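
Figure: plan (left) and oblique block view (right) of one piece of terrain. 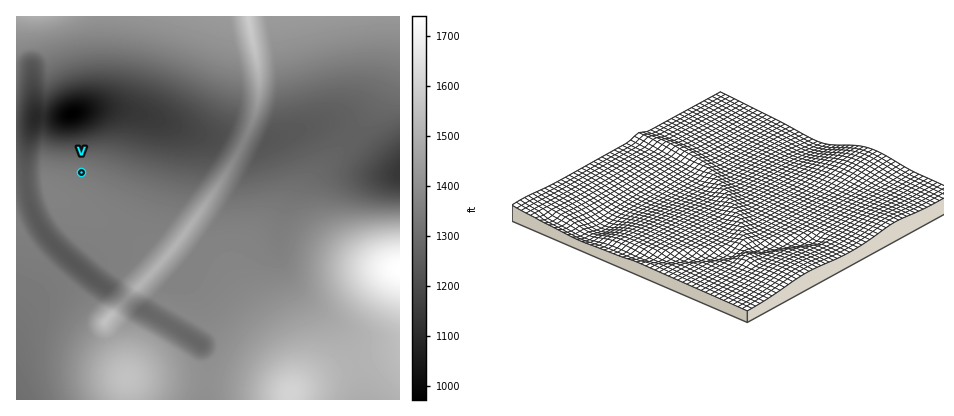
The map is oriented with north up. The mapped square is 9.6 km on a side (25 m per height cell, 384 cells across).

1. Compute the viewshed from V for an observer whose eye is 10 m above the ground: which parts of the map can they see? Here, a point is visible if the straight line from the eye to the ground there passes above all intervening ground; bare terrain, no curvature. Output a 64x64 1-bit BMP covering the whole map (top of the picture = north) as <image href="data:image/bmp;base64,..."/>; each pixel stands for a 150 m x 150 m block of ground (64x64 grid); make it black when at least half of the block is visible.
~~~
<image width="64" height="64" href="data:image/bmp;base64,Qk0+AgAAAAAAAD4AAAAoAAAAQAAAAEAAAAABAAEAAAAAAAACAAATCwAAEwsAAAIAAAAAAAAA////AAAAAAAAAAAAAAAAAAAAAAAAAAAAAAAAAAAAAAAAAAAAAAAAAAAIAAAAAAAAAHwYAAAAAAAB+B4AAAAAAAP4HgAAAAAAB/geAAAAAAAP+BwAAAAAAB/wHAAAAAAAH/AYAAAAAAAf+BAAAAAAAB/+AAAAAAAAD//AAAAAAAAP/8AAAAAAAAf/wAAAAAAAB/BgAAAAAAAD4DAAAAAAAAOAOAAAAAAIAQB8AAAAABwAAP4AAAAAPgAB/wAAAAA+AAP/gAAAAH8AB//AAAAAPwAP/8AAAAAfAB//4AAAAA8AP//wAAAAAIB///gAAAAAAP//+AAAAAAB///8AAAAAAP///4AAAAAA////wAAAAAH////AAAAAAf///+AAAAAB////8AAAAAH////wAAAAAf////gAAAAD////+AAAAAP////8AAAAA/////4AAAADAf///gAAAAAA////AAAAAAB///8AAAAgAH///4AAACAAf///gAAAMAB////AAAA+AH///8AAAD8A////wAAAP+P////AAAA//////+AAAD//////4AAAP//////gAAA//////+AAAD//////4AAAPf/////AAAA//////8AAAD//////wAAAP//////AAAA//////8AAAD//////gAAAP/////+AAAA//////4AAAD//////gAAAA=="/>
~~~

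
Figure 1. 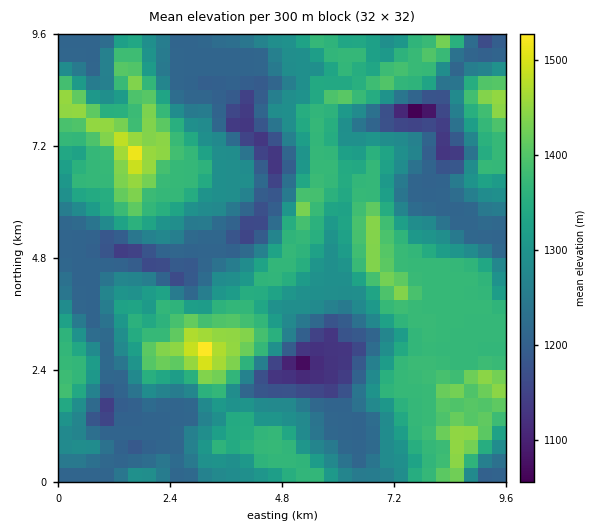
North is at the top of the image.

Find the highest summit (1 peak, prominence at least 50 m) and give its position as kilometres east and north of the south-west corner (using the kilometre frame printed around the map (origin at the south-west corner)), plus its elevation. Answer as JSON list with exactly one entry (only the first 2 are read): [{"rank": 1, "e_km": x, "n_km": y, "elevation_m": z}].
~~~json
[{"rank": 1, "e_km": 3.09, "n_km": 2.74, "elevation_m": 1532}]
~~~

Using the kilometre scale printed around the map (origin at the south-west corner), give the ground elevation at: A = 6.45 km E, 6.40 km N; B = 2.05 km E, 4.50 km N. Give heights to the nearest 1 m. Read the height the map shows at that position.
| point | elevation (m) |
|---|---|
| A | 1370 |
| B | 1202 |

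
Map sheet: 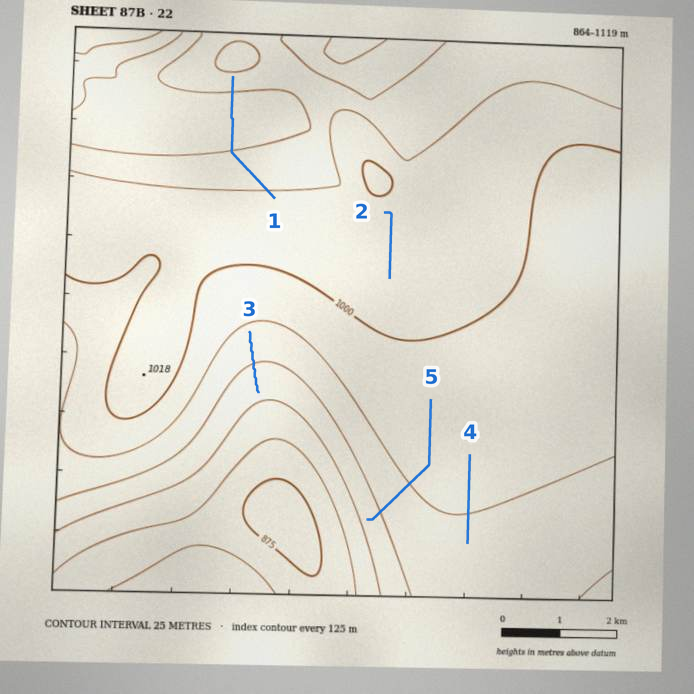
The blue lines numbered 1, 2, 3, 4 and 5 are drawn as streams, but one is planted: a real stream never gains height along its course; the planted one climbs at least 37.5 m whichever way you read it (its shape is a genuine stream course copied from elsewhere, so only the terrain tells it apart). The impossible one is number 1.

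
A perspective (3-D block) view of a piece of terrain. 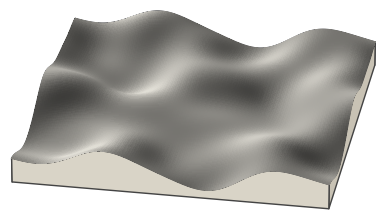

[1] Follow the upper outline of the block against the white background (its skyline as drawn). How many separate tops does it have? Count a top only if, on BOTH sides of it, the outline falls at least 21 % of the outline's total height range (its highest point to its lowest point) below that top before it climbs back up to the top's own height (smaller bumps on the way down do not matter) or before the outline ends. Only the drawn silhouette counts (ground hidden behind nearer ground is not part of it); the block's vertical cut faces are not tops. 1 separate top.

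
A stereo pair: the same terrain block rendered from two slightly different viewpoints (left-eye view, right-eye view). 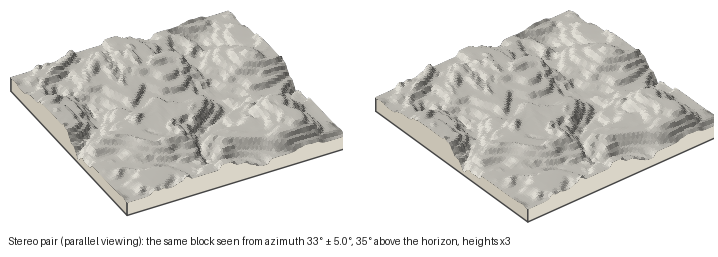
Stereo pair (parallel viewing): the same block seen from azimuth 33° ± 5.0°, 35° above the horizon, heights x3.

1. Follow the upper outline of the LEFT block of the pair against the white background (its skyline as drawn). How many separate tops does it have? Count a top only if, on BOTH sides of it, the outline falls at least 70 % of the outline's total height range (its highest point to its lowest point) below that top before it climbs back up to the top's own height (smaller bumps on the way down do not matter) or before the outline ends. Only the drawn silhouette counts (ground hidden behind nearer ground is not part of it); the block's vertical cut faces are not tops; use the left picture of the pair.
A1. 0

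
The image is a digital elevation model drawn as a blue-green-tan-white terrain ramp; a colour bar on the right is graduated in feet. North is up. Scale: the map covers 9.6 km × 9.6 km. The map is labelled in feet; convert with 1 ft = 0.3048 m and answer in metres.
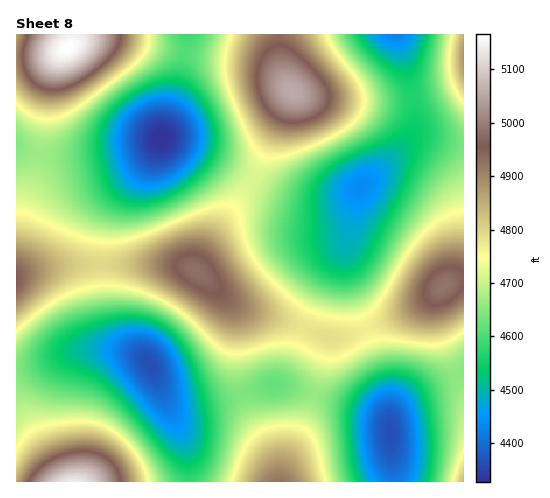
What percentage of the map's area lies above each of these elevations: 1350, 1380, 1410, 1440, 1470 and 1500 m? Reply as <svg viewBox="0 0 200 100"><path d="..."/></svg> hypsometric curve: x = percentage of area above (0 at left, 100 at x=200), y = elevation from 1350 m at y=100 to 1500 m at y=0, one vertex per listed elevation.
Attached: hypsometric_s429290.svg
<svg viewBox="0 0 200 100"><path d="M189 100l-27-20-38-20-48-20-36-20-21-20"/></svg>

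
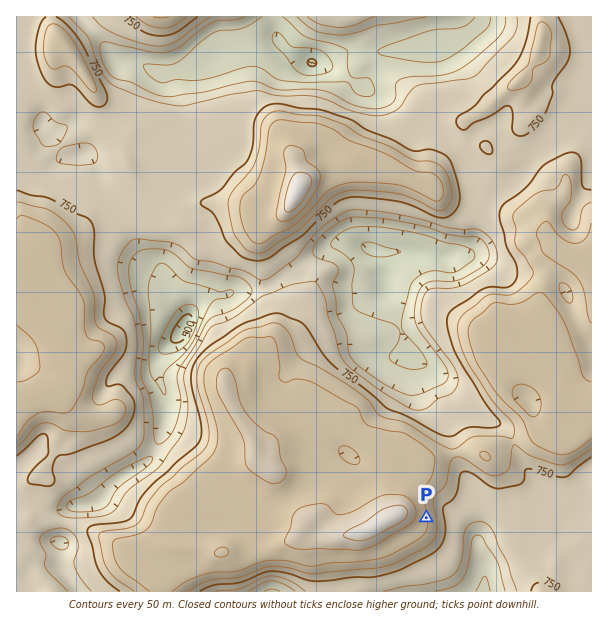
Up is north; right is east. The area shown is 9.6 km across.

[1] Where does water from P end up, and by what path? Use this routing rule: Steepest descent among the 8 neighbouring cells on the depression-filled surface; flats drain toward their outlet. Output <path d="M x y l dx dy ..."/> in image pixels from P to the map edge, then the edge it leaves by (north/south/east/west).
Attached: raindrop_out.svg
<path d="M426 518l30 0 20 19 0 5 1 1 0 9 2 2 1 7 3 5 0 7 2 2 0 16"/>
exit: south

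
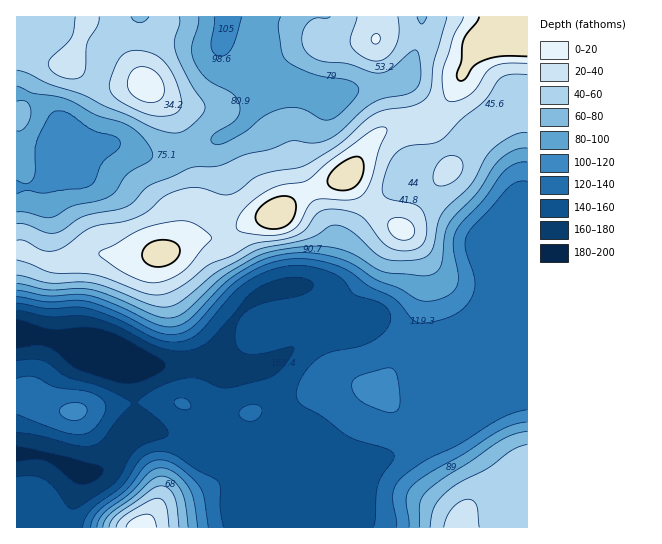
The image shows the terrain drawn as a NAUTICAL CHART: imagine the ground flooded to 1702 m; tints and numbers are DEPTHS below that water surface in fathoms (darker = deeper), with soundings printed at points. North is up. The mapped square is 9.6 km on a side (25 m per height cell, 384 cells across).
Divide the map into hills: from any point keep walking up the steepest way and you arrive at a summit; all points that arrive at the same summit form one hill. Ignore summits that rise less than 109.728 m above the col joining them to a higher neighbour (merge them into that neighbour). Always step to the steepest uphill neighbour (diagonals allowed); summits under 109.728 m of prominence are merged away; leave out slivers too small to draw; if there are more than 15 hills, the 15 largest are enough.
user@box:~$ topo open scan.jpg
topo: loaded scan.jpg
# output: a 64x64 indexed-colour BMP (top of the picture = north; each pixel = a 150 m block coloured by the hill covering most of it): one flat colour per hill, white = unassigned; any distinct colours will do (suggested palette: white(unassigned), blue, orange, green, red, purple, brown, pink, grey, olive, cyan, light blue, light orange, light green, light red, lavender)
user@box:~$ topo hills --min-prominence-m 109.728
<image width="64" height="64" href="data:image/bmp;base64,Qk12CAAAAAAAAHYAAAAoAAAAQAAAAEAAAAABAAQAAAAAAAAIAAATCwAAEwsAABAAAAAAAAAA////ALR3HwAOf/8ALKAsACgn1gC9Z5QAS1aMAMJ34wB/f38AIr28AM++FwDox64AeLv/AIrfmACWmP8A1bDFABERERRERERERERERERERDMzMzMzMzMzMzMzMzMzMzMzERERFERERERERERERERDMzMzMzMzMzMzMzMzMzMzMzMREREUREREREREREREREMzMzMzMzMzMzMzMzMzMzMzMxERERREREREREREREREQzMzMzMzMzMzMzMzMzMzMzMzEREREURERERERERERERDMzMzMzMzMzMzMzMzMzMzMzMRERERREREREREREREREMzMzMzMzMzMzMzMzMzMzMzMxERERFEREREREREREREQzMzMzMzMzMzMzMzMzMzMzMzERERRBEUREREREREREREMzMzMzMzMzMzMzMzMzMzMzMRERERERFEREREREREREMzMzMzMzEREzMzMzMzMzMzMxEREREREUREREREREREERERERERERERETMzMzMzMzMzERERERERFEREREREQRERERERERERERERETMzMzMzMzMRERERERERRERBERERERERERERERERERERETMzMzMzMxERERERERERERERERERERERERERERERERERMzMzMzMzERERERERERERERERERERERERERERERERERERMzMzMzMRERERERERERERERERERERERERERERERERERERMzMzMxERERERERERERERERERERERERERERERERERERERMzMzEREREREREREREREREREREREREREREREREREREREREzMRERERERERERERERERERERERERERERERERERERERERExEREREREREREREREREREREREREREREREREREREREREREREREREREREREREREREREREREREREREREREREREREREREREREREREREREREREREREREREREREREREREREREREREREREREREREREREREREREREREREREREREREREREREREREREREREREREREREREREREREREREREREREREREREREREREREREREREREREREREREREREREREREREREREREREREREREREREREREREREREREREREREREREREREREREREREREREREREREREREREREREREREREREREREREREREREREREREREREREREREREREREREREREREREREREREREREREREREREREREREREREREREREREREREREREREREREREREREREREREREREREREREREREREREREREREREREREREREREREREREREREREREREREREREREREREREREREREREREREREREREREREREREREREREREREREREREREREREREREREREREREREREREREREREREREREREREREREREREREREREREREREREREREREREREREREREREREREREREREREREREREREREREREREREREREREREREREREREREREREREREREREREREREREREREREREREREREREREREREREREREREREREREREREREREREREREREREREREREREREREREREREREREREREREREREREREREREREREREREREREREREREREREREREREREREREREREREREREREREREREREREREREREREREREREREREREREREREREREREREREREREREREREREREREREREREREREREREREREREREREREREREREREREREREREREREREREREREREREREREREREREREREREREREREREREREREREREREREREREREREREREREREREREREREREREREREREREREREREREREREREREREREREREREREREREREREREREREREREREREREREREREREREREREREREREREREREREREREREREhERERERERERERERERERERERERERERERERERERERERESIhERERERERERERERERERERERERERERERERERERERERIiIiEREREREREREREREREREREREREREREREREREREREiIiIiERIiIiIhERERERERERERERERERERERERERERERIiIiIiIiIiIiIiEREREREREREREREREREREREREREREiIiIiIiIiIiIiIiERERERERERERERERERERERERERERIiIiIiIiIiIiIiIhEREREREREREREREREREREREREREiIiIiIiIiIiIiIiIREREREREREREREREREREREREREiIiIiIiIiIiIiIiIiERERERERERERERERERERERERIiIiIiIiIiIiIiIiIiIRERERERERERERERERERERESIiIiIiIiIiIiIiIiIiIiERERERERERERERERERERERIiIiIiIiIiIiIiIiIiIiEREREREREREREREREREREREiIiIiIiIiIiIiIiIiIiERERERERERERERERERERERESIiIiIiIiIiIiIiIiIiERERERERERERERERERERERERIiIiIiIiIiIiIiIiIiEREREREREREREREREREREREREiIiIiIiIiIiIiIiIiERERERERERERERERERERERERESIiIiIiIiIiIiIiIiIRERERERERERERERERERERERERIiIiIiIiIiIiIiIiIhEREREREREREREREREREREREREiIiIiIiIiIiIiIiIiERERERERERERERERERERERERESIiIiIiIiIiIiIiIiIRERERERERERERERERERERERER"/>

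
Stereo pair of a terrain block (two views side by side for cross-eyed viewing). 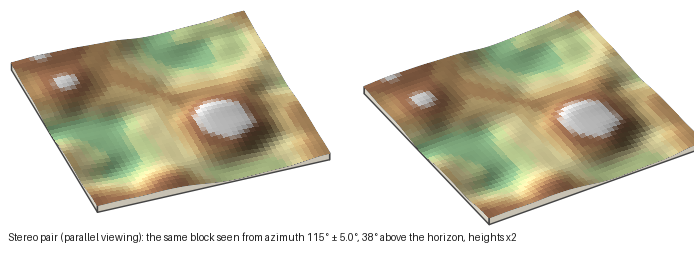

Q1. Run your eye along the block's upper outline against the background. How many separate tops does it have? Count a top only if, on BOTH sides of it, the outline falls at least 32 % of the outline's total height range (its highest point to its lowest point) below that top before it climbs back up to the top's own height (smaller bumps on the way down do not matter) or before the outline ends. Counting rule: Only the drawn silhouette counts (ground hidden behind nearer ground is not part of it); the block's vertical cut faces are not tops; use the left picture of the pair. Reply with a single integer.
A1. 1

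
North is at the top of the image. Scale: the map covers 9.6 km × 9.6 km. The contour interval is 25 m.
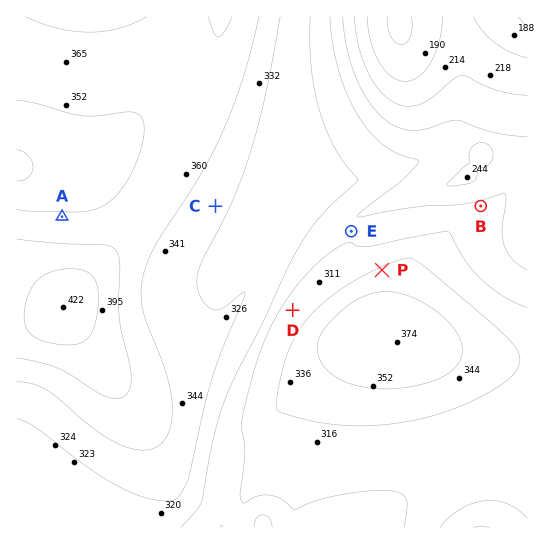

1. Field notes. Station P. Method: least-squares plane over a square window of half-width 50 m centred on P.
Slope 5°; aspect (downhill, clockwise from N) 336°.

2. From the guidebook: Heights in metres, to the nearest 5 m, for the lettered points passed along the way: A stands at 355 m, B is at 280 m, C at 330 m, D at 315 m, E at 290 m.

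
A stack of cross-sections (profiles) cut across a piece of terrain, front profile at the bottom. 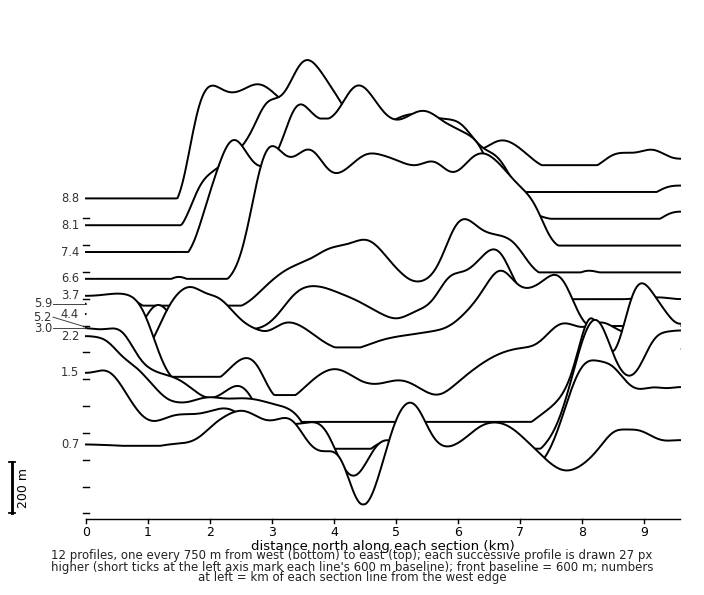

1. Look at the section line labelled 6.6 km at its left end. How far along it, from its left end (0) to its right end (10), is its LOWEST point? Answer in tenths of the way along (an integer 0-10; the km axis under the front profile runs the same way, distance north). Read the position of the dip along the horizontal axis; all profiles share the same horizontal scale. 1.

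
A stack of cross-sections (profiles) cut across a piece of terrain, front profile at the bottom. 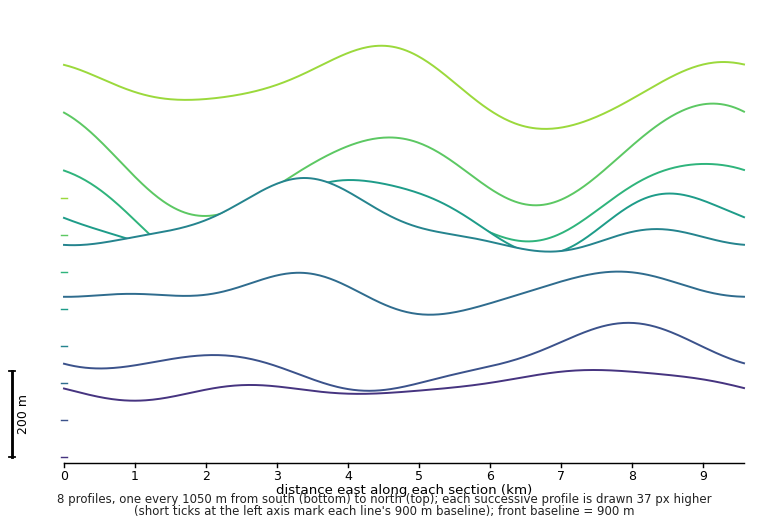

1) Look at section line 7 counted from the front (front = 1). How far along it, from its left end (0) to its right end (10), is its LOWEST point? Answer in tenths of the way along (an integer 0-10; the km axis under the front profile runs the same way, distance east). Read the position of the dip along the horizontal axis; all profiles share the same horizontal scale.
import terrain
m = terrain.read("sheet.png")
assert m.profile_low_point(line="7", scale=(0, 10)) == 2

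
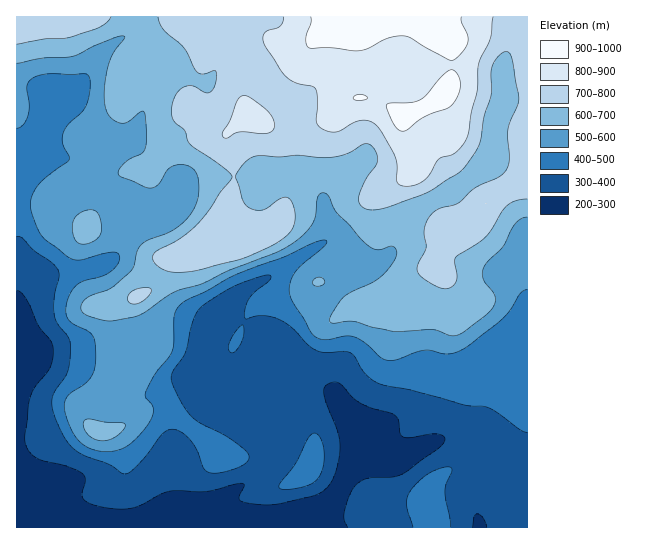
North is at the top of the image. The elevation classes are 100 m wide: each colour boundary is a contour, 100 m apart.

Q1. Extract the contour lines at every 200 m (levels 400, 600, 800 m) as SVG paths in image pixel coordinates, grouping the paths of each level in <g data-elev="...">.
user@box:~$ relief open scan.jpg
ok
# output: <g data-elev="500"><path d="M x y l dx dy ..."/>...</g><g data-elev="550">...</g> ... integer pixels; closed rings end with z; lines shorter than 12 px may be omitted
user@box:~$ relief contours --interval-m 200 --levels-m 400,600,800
<g data-elev="400"><path d="M450 527l-5-36 1-8 6-13-1-3-4 0-10 3-11 5-9 8-8 10-2 6 0 7 6 21"/><path d="M280 489l10 0 16-3 8-4 5-5 4-11 1-13-2-11-5-8-4 0-4 3-13 26-16 20-1 3z"/><path d="M231 353l4-2 7-9 2-8-1-9-1 0-4 3-8 13-2 8z"/><path d="M17 237l5 1 12 12 17 12 5 5 3 6-5 25 0 16 3 9 12 15 2 11-3 22-13 20-3 8 1 12 6 15 7 15 11 10 9 5 24 9 12 8 5 1 6-4 13-14 16-22 9-5 10 3 9 8 7 10 6 18 6 4 8 1 13-3 11-4 7-5 0-7-6-7-17-12-26-12-9-8-13-21-5-11-1-6 3-7 11-17 8-31 6-13 9-7 24-15 16-6 19-6 3 0 0 4-16 14-7 9-2 11 1 6 16-4 16 4 13 8 16 17 10 7 9 2 19-2 6 2 14 20 13 10 33 7 54 15 22 2 11 6 23 17 6 2"/></g><g data-elev="600"><path d="M101 441l8-1 7-3 7-7 2-5-3-2-16-1-16-3-5 1-2 6 3 7 6 5z"/><path d="M315 286l8-1 2-3-1-3-5-2-5 2-1 4z"/><path d="M79 243l4 1 7-1 6-4 4-4 2-5-1-8-2-7-4-4-5-1-7 1-5 3-4 5-2 7 1 8 2 6z"/><path d="M17 63l26-5 30-2 41-18 7-2 4 0-12 17-5 13-3 21 0 19 5 11 11 6 6-1 12-9 5-2 1 6 2 22-4 13-17 10-6 7-2 5 4 3 28 11 8-3 9-15 8-5 8 0 7 2 5 4 3 6 1 12-1 10-5 11-7 9-15 12-28 12-5 7-4 16-5 7-18 15-21 8-7 6-2 5 1 4 4 4 8 3 17 3 27-5 37-24 27-8 27-14 54-21 17-11 11-12 4-9 3-20 2-3 3-1 6 3 8 17 30 32 11 5 15-4 3 3 1 4-4 10-12 14-10 6-21 10-7 5-12 17-1 7 4 1 20-2 19 6 21 4 39-1 17 5 7 0 8-4 19-14 9-10 2-5 0-5-12-18 0-10 4-7 16-16 12-22 6-5 6-2"/></g><g data-elev="800"><path d="M224 138l3 0 12-6 23 2 7-1 5-5 0-7-5-8-7-7-13-9-7-1-5 5-7 19-7 11-1 4z"/><path d="M283 17l0 5-4 5-14 6-2 4 0 5 23 35 9 6 16 3 4 3 3 13-2 19 2 4 7 5 9 2 7-2 18-9 8-1 7 3 7 8 14 26 2 8 0 17 4 3 6 1 9-1 8-4 6-7 8-14 17-7 11-13 11-49 1-26 12-27 3-21"/></g>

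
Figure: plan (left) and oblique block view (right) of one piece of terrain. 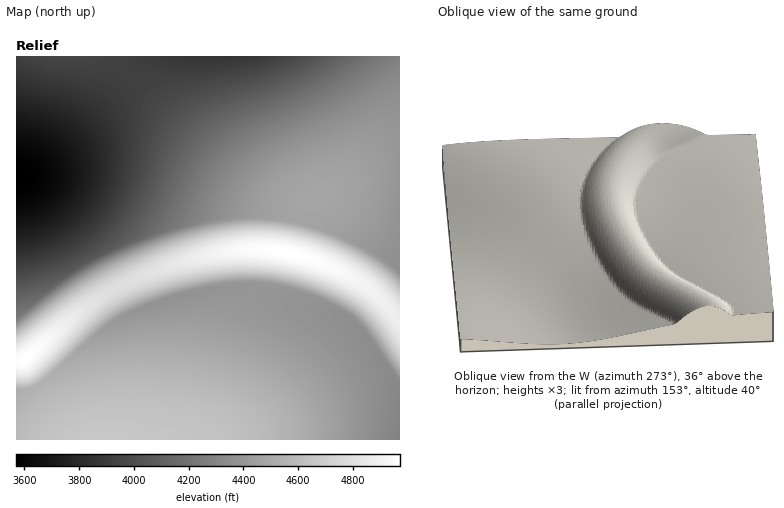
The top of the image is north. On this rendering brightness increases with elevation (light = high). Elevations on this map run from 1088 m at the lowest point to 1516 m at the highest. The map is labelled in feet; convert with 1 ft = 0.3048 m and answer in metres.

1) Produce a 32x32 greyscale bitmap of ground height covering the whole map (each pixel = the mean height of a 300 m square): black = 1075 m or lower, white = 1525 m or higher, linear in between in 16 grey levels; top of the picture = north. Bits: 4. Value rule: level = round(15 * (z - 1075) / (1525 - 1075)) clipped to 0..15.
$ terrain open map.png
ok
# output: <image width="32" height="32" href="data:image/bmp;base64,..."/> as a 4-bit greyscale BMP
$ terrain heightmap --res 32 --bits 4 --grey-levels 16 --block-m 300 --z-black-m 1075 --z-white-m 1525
<image width="32" height="32" href="data:image/bmp;base64,Qk12AgAAAAAAAHYAAAAoAAAAIAAAACAAAAABAAQAAAAAAAACAAATCwAAEwsAABAAAAAAAAAAAAAAABEREQAiIiIAMzMzAERERABVVVUAZmZmAHd3dwCIiIgAmZmZAKqqqgC7u7sAzMzMAN3d3QDu7u4A////ALu7vMzLu7u7u7u7qqqZmIi7u7u7u7u7u7u7u6qqmZiIu7u7u7u7u7u7u7qqqpmYiKu7u7u7u7u7u7uqqqmZmIi7q7u7u7u7u7uqqqqpmZiI7bqqu7u7u6qqqqqpmZmYiP7bqqqqqqqqqqqqmZmZmIru7bqqqqqqqqqqmZmZmYic3u7bqaqqqqqpmZmZmZiJvaze7bmZmZmZmZmZmZmYis15vd3LqZmZmZmZmZmZiazeZ5vN3cupmZmZmZmZmZvN7WZoq83cy6qZmZmZmavN7uxVVnm8zd3cy7qqq7zd7u3KREVWibzN3d3d3d3u7u7cqTNERVaJvM3e7u7v/+7cuZkzM0RFVnmrzd7u7u7cupmZIiMzRFVmeJq8zMzLqpmZmREiIzRFZneIiZmqqqqZmZkREiI0RVZneIiZmaqqqZmZEREiM0RWZ3iImZmqqqqZmQEREiNEVWZ3iImZmqqqmZkBERIjNFVmd4iJmZmZmZmZEREiIzRFVmd4iImZmZmZmRERIjM0RVZmd3iImZmZmZkRIiIzNEVVZmd3iIiJmZmZIiIjM0RFVVZmd3eIiImZmSIjMzNERFVVZmZ3d4iIiZkzMzNERERFVVVWZmd3iIiIMzNERERERERVVVZmZ3eIiERERERERERERERVVWZ3d4hEREREREREREREREVWZnd4"/>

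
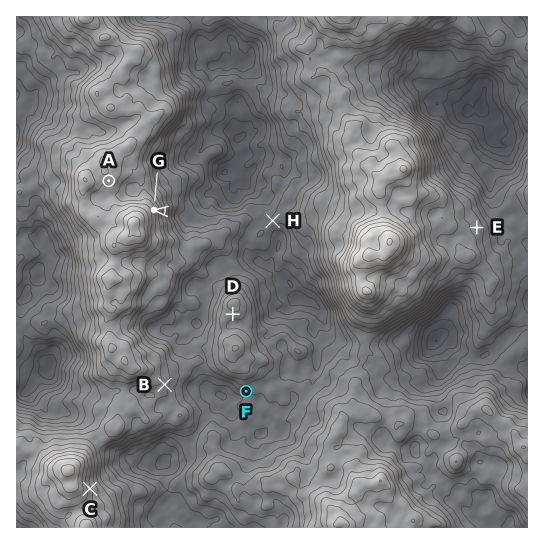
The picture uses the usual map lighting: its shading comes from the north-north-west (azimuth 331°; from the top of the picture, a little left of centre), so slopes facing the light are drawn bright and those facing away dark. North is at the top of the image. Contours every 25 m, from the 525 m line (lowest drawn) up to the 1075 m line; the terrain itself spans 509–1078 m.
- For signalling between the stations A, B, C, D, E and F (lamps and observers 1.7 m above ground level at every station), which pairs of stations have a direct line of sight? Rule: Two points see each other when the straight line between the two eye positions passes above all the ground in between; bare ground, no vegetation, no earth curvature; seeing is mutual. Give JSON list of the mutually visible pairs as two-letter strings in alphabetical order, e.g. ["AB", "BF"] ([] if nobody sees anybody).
["BC", "BD", "BF", "CD", "CF"]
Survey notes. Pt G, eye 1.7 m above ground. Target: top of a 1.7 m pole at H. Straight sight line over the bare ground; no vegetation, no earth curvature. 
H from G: yes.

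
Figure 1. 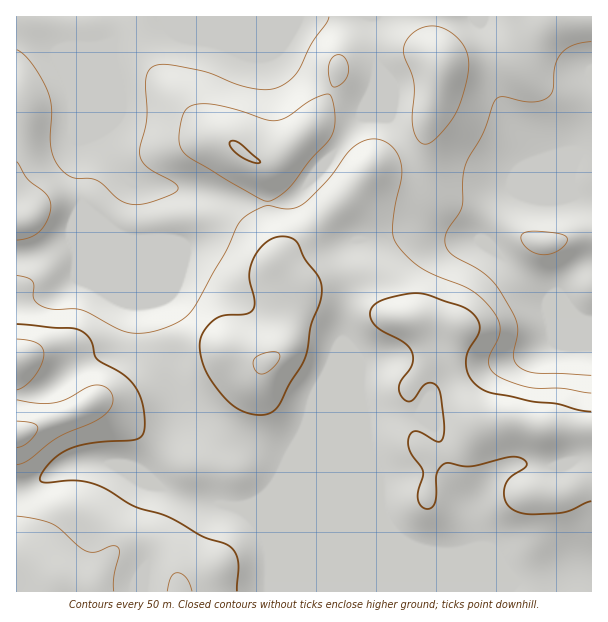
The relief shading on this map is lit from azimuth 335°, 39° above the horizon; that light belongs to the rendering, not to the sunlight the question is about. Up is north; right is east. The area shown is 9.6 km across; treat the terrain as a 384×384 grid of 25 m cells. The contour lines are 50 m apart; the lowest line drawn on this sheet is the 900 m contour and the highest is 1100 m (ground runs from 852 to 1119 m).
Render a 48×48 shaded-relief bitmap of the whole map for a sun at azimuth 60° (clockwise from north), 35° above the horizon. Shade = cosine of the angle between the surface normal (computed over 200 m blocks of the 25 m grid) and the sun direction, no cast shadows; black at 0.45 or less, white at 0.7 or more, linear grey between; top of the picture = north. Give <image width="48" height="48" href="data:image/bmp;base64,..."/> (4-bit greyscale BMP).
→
<image width="48" height="48" href="data:image/bmp;base64,Qk32BAAAAAAAAHYAAAAoAAAAMAAAADAAAAABAAQAAAAAAIAEAAATCwAAEwsAABAAAAAAAAAAAAAAABEREQAiIiIAMzMzAERERABVVVUAZmZmAHd3dwCIiIgAmZmZAKqqqgC7u7sAzMzMAN3d3QDu7u4A////AHiaqqqYdmiaq7uYd3d3d3d3d3d3d4iIiIiaqpmYd3iaq8uYd3d3d3d3d3d3d3iIiJmrqYiIh4mqq8uYd3d3d3d3d3d3d3d3d6q6qYiIiJqqq8uYd3d3d3d3d3d3dmd3d7uqmIiJmau7u7qHd3d3d3d2Znd3ZWZ3ZrqZiImqqrvLqqmHd3d3d3ZUV4h2VFZmZ6mYiZq7u7u6mYh3d3d3d3VEaJhlRFZmd5mImrvLuqmYh3d3d3d3d3VFiZhkRGZ3d4iJq7u6mId3dmeId3d3d3VFiYdlVniIiHiZqqqod2Z3dniId3d3d2VGeHdmZ4iIh3iZmZh3ZmeId3iYh3d3d2RGd3Zmd3d3d3iYd2ZlZ4mYd4iIh3d3d1NGh2VmZlVnd5mXZVVWeZmYd3iIiHd3d1RXh1RmZUVnd7qYZmZomqmHZmZ4iId3dlRohkRnZmeJiLuph3iKu6l2VVVomYd3dkRndkV4iJq7uqqpiJq8y6h1QzRoqod3dkRndUeaq8zMzJqpd5vd25dkMjRpuoh3dUV4dWm8zezM3Imph5zdyodTIkV5qph3dlV3dnrd7tzMzJq6iKzMqYZBI1Z5q6mHdlZmZovd3du7u7vKmKu6mHYxJXeJq7qHdlVVZ5vMzMuqqczLmry6mHUyR5mZrMqHZUM0Z4m7zMqYiMzLq9y6mHZEaKqZq7qGQyM1d3m83cqHd8zLvN3KmYdVeamIiaqGQzRniJve/tqHd7u7vNypmIZVaId3eJmWVWeJqr3//sqHdpqqq7mIiHZEZ2ZneJqYZ4iavM7/7KmHVZqqqYd3d3ZUVVVmeJqod4mbzd3ty5h2VZqqmHd3d3dUVVVniaupiImszMzcuXZmZ5mamHd3d3dlVUVnmrupiJq8zLy6hlVneHeJmHd3d3dlVVVomrqpiJqru7uoZEV4iHeah3d3d3dlVVVoqqqYeImqqqmGVWiZmImql3d3d3ZmZmZ5qZiHd4mpmZh2aJqpmZm7mHeIiHd3d3eJmHd3eJqZiZmImZmZiIm8qImZiIh3ZmZ4iGZneJqYiaqZmYiIiIm8qZmYh3dlRDNGiHZWeaqYmqqpiHd3d5rMqZmHdlQzIiNXmYZVaKqYmqqZiHd3d6vLmIh3ZUMiIjV5mpdlabuoiamZiHd3d7zKiId2VDMzNGiZmZh2abuXiZmZiHd3d7u6iHd2VDNEV5qpmJmYibp2eZmZiHd3d6u6h3d3VERVeau6iIqpmZhVeJmpiHd3d6u6h3d3VEVnmsy6h4q6mIZEaJqph2Z3eLu6h3d2VEZ5q8y5d4mpiHZDWKu5hmZ4iLy6h3d2VFeavLuodneIiHdDSKu5ZWeJmMy5h3d2VXmru6mYdlV4mHYyR6y4ZXiZmbuod3d2Z5qqqpiIdURpqXUySLy4ZomZmKqYd3d3eJmZmIiHdUR6qGUzWc24aJmZh5mHd3d3iJiIiHd3dlV5qHVVet23eIiIdoiId3iIiIh3d3d3d2Z5mHZnm9yXeId3doiId3iIiId3d3d3d3Z4iHZom8uHeHZ3dg=="/>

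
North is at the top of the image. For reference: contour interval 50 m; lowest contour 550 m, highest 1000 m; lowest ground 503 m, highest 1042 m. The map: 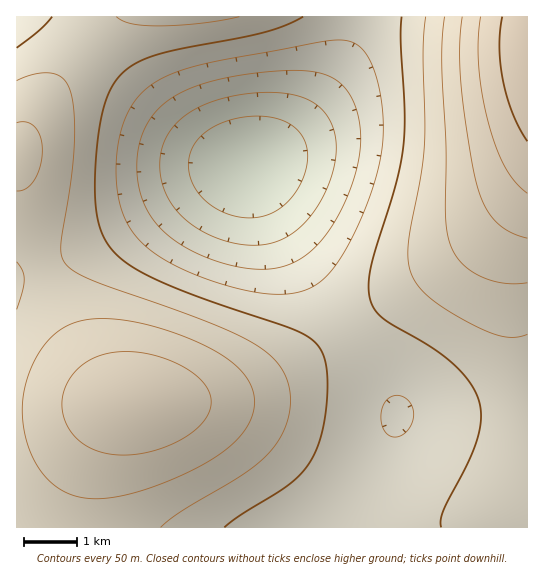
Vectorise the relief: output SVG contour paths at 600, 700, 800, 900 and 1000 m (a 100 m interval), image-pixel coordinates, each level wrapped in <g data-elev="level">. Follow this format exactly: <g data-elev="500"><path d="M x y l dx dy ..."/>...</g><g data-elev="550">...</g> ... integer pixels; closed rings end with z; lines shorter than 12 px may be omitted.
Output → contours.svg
<g data-elev="600"><path d="M243 245l-20-5-20-8-16-11-13-14-9-14-5-18 0-18 5-16 8-14 12-11 16-10 18-7 24-5 24-2 22 2 17 5 10 6 9 7 6 10 4 11 1 12 0 13-3 15-6 15-7 14-9 13-9 10-11 9-10 6-12 4-12 1z"/></g><g data-elev="700"><path d="M393 437l-6-3-4-5-2-8 0-10 3-6 3-6 6-3 6 0 7 2 5 5 2 7 0 8-2 8-5 6-7 4z"/><path d="M270 294l-37-7-42-14-32-16-22-19-7-10-6-11-7-27 0-33 5-31 9-19 11-14 15-12 20-9 37-10 105-20 19-2 12 1 11 7 8 10 7 17 5 22 2 22 0 23-4 21-6 23-9 27-13 26-12 21-12 15-11 10-13 6-16 3z"/></g><g data-elev="800"><path d="M161 527l22-17 63-38 24-21 11-16 7-17 3-19-3-17-6-12-8-11-12-10-16-10-49-21-104-37-17-8-10-8-4-8-1-10 10-64 3-32 0-33-3-24-6-14-11-6-17 0-20 7"/><path d="M17 262l5 8 2 9-2 12-5 18"/><path d="M116 17l6 4 9 3 27 2 43-3 38-6"/><path d="M426 17l-3 36 1 92-3 30-12 66-1 17 2 13 7 13 10 12 16 12 23 13 20 10 16 5 13 1 12-3"/></g><g data-elev="900"><path d="M109 454l20 1 21-3 21-8 19-10 13-12 7-12 1-13-6-12-11-11-15-9-17-7-19-5-17-1-16 1-15 4-12 7-11 11-7 14-3 13 2 15 6 13 11 12 13 8z"/><path d="M462 17l-2 32 1 37 9 63 8 38 7 19 10 15 15 11 17 6"/></g><g data-elev="1000"><path d="M502 17l-3 30 4 34 10 32 14 28"/></g>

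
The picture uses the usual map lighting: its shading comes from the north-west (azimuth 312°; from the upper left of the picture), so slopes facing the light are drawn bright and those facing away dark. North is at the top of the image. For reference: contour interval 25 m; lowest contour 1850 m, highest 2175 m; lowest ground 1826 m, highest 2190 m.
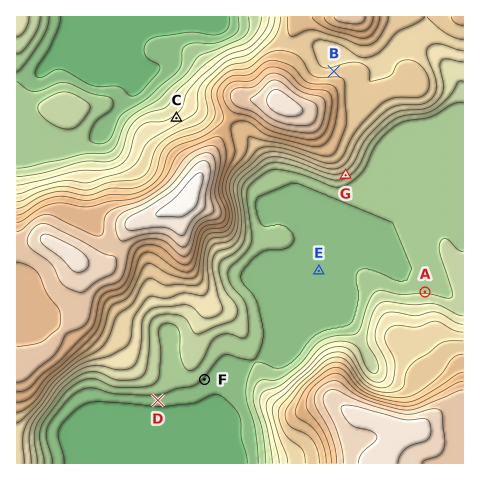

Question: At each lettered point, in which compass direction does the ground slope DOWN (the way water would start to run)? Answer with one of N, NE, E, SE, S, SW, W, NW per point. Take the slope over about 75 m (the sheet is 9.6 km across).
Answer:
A N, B N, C NW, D S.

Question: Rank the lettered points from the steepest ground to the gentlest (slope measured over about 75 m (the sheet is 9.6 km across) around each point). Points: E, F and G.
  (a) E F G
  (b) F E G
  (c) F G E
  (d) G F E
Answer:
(d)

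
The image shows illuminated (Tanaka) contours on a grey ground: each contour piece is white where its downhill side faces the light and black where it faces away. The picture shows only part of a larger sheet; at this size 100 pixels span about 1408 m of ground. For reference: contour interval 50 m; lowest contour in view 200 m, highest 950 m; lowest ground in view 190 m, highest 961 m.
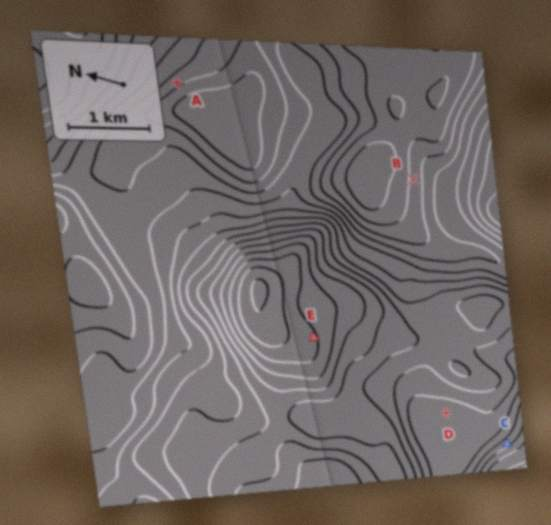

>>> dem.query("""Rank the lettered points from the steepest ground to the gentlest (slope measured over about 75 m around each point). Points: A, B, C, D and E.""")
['C', 'A', 'B', 'E', 'D']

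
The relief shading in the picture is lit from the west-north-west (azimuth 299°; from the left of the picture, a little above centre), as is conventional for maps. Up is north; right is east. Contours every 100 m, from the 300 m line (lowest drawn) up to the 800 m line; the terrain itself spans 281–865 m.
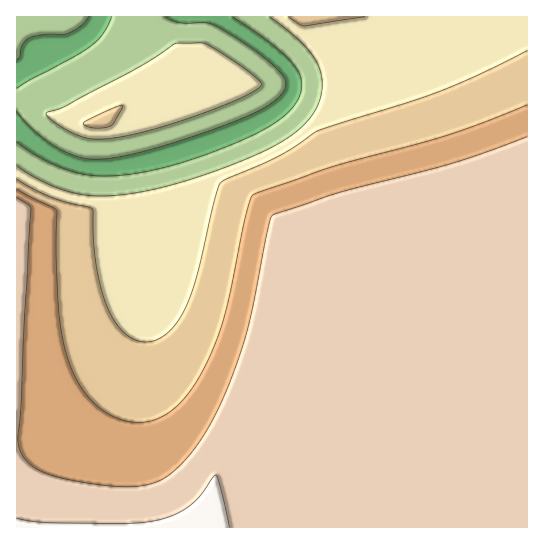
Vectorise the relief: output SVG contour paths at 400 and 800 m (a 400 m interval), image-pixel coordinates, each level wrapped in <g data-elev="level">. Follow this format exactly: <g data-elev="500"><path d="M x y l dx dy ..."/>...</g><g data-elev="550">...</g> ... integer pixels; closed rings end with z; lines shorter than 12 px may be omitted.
<g data-elev="400"><path d="M87 138l14 1 18-2 52-13 68-25 19-10 3-3 0-3-20-17-35-22-5-1-26 1-46 29-64 34-19 6 3 5 12 8 13 8z"/><path d="M270 17l22 17 16 16 10 15 4 14-1 18-8 17-13 15-19 13-36 17-50 19-42 12-36 5-27 1-22-5-27-10-24-15"/></g><g data-elev="800"><path d="M229 527l-9-40-2-9-3-3-14 20-11 11-15 8-18 6-30 3-66 0-26-1-18-4"/></g>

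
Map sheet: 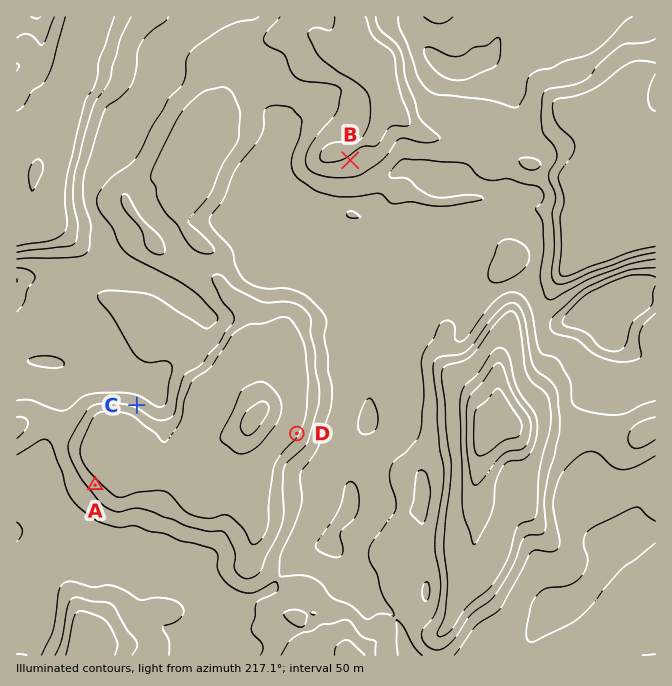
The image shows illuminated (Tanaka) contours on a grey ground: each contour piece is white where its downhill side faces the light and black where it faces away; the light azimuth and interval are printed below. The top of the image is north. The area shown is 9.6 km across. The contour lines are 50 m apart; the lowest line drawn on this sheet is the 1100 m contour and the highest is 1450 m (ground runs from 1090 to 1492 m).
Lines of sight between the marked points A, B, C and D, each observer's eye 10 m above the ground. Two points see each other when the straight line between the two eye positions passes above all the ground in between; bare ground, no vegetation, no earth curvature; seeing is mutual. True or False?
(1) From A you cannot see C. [False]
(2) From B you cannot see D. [True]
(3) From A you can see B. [False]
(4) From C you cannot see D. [True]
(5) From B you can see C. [False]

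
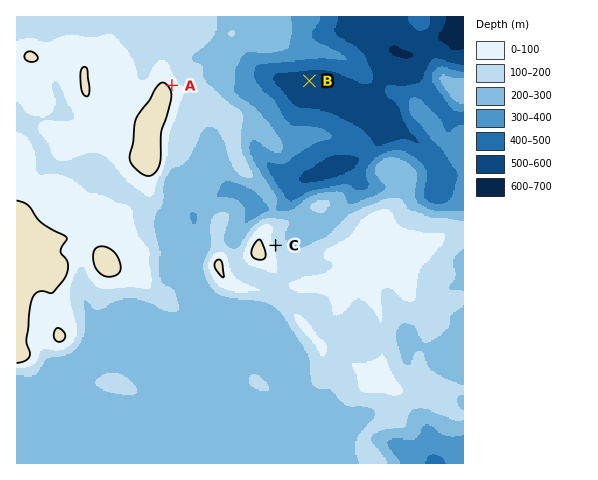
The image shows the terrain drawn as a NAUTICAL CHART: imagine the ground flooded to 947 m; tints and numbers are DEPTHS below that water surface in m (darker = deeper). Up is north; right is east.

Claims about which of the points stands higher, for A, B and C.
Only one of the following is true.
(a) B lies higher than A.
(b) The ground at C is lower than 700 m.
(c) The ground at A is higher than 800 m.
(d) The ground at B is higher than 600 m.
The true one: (c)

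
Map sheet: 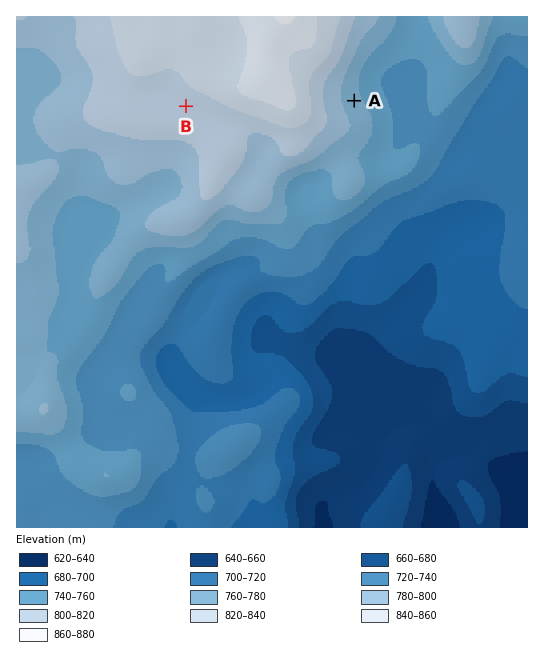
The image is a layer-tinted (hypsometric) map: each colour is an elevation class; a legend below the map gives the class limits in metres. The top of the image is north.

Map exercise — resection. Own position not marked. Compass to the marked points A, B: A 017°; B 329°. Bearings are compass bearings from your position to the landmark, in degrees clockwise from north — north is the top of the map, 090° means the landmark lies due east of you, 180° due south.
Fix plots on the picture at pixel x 296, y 290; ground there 710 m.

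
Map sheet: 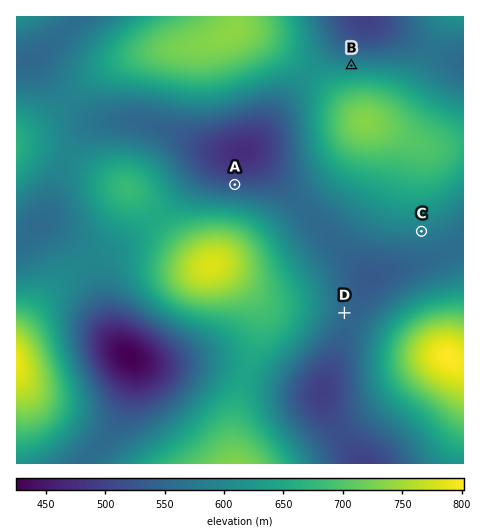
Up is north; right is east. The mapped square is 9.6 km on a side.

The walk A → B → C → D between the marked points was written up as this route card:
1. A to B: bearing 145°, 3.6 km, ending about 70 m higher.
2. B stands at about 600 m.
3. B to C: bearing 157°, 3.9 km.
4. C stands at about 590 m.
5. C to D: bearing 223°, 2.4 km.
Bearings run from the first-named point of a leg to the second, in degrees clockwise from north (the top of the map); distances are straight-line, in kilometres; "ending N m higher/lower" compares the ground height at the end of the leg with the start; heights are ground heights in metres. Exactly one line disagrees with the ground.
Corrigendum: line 1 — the bearing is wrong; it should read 44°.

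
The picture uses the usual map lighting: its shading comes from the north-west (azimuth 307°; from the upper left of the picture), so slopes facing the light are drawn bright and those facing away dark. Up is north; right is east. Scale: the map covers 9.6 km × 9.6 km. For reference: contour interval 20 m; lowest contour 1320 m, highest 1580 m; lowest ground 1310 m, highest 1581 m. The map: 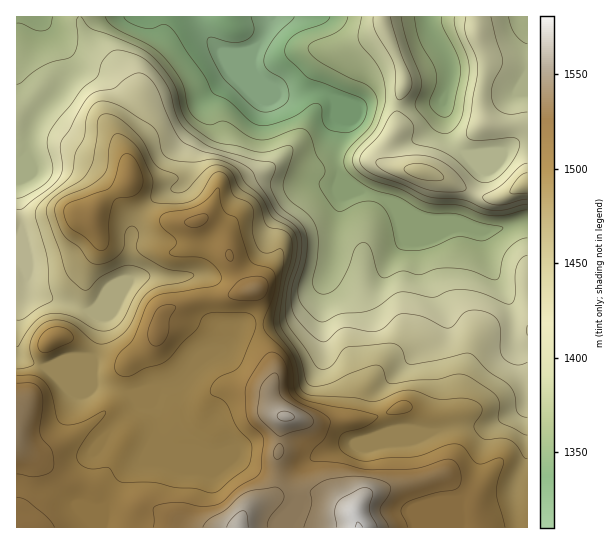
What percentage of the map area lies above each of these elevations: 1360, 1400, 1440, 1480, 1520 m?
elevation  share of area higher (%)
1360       88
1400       68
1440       53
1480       40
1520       9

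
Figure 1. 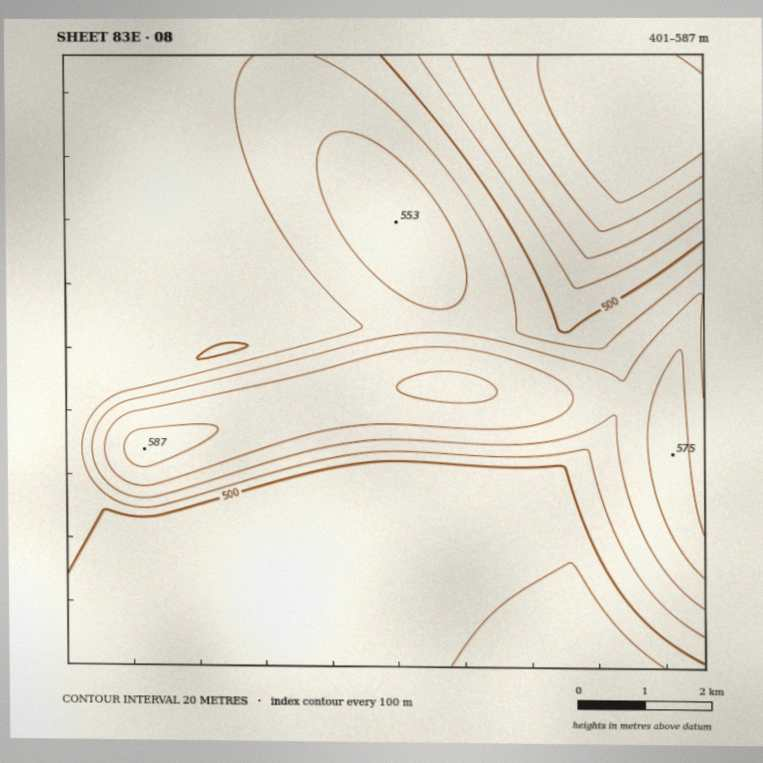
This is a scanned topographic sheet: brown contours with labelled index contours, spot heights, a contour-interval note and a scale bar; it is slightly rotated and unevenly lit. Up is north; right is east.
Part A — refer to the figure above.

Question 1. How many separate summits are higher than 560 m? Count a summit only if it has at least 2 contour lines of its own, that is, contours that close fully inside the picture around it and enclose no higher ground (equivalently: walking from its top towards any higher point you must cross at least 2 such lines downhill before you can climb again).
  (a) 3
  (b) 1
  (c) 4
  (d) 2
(b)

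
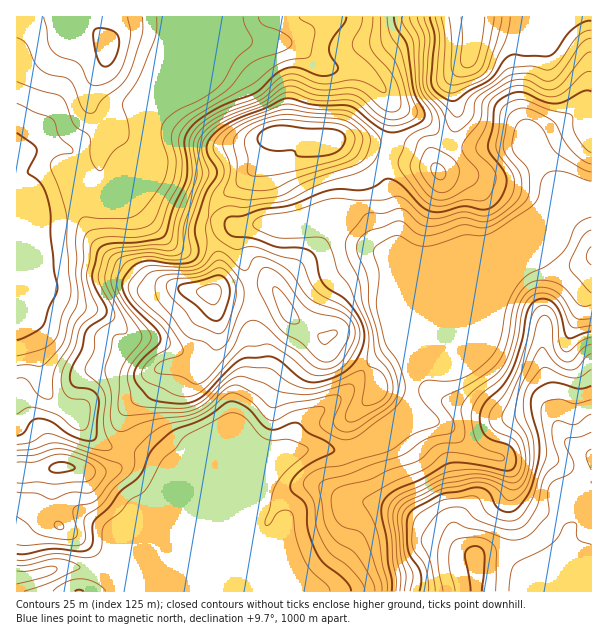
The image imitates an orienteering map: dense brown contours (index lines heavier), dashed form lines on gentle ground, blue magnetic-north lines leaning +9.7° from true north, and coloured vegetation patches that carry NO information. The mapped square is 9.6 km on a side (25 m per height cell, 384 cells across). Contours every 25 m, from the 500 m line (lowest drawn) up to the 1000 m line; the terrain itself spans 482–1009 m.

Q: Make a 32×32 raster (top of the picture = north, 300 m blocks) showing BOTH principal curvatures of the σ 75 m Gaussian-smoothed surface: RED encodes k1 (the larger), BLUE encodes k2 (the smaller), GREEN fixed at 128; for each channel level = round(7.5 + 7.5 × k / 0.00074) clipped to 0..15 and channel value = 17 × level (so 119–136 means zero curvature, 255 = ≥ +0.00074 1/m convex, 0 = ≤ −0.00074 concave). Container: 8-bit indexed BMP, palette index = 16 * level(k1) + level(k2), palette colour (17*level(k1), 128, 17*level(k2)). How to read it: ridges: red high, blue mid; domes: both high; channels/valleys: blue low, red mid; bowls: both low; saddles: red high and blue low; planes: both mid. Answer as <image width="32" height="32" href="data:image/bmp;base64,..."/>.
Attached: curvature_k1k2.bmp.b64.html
<image width="32" height="32" href="data:image/bmp;base64,Qk02CAAAAAAAADYEAAAoAAAAIAAAACAAAAABAAgAAAAAAAAEAAATCwAAEwsAAAABAAAAAAAAAIAAABGAAAAigAAAM4AAAESAAABVgAAAZoAAAHeAAACIgAAAmYAAAKqAAAC7gAAAzIAAAN2AAADugAAA/4AAAACAEQARgBEAIoARADOAEQBEgBEAVYARAGaAEQB3gBEAiIARAJmAEQCqgBEAu4ARAMyAEQDdgBEA7oARAP+AEQAAgCIAEYAiACKAIgAzgCIARIAiAFWAIgBmgCIAd4AiAIiAIgCZgCIAqoAiALuAIgDMgCIA3YAiAO6AIgD/gCIAAIAzABGAMwAigDMAM4AzAESAMwBVgDMAZoAzAHeAMwCIgDMAmYAzAKqAMwC7gDMAzIAzAN2AMwDugDMA/4AzAACARAARgEQAIoBEADOARABEgEQAVYBEAGaARAB3gEQAiIBEAJmARACqgEQAu4BEAMyARADdgEQA7oBEAP+ARAAAgFUAEYBVACKAVQAzgFUARIBVAFWAVQBmgFUAd4BVAIiAVQCZgFUAqoBVALuAVQDMgFUA3YBVAO6AVQD/gFUAAIBmABGAZgAigGYAM4BmAESAZgBVgGYAZoBmAHeAZgCIgGYAmYBmAKqAZgC7gGYAzIBmAN2AZgDugGYA/4BmAACAdwARgHcAIoB3ADOAdwBEgHcAVYB3AGaAdwB3gHcAiIB3AJmAdwCqgHcAu4B3AMyAdwDdgHcA7oB3AP+AdwAAgIgAEYCIACKAiAAzgIgARICIAFWAiABmgIgAd4CIAIiAiACZgIgAqoCIALuAiADMgIgA3YCIAO6AiAD/gIgAAICZABGAmQAigJkAM4CZAESAmQBVgJkAZoCZAHeAmQCIgJkAmYCZAKqAmQC7gJkAzICZAN2AmQDugJkA/4CZAACAqgARgKoAIoCqADOAqgBEgKoAVYCqAGaAqgB3gKoAiICqAJmAqgCqgKoAu4CqAMyAqgDdgKoA7oCqAP+AqgAAgLsAEYC7ACKAuwAzgLsARIC7AFWAuwBmgLsAd4C7AIiAuwCZgLsAqoC7ALuAuwDMgLsA3YC7AO6AuwD/gLsAAIDMABGAzAAigMwAM4DMAESAzABVgMwAZoDMAHeAzACIgMwAmYDMAKqAzAC7gMwAzIDMAN2AzADugMwA/4DMAACA3QARgN0AIoDdADOA3QBEgN0AVYDdAGaA3QB3gN0AiIDdAJmA3QCqgN0Au4DdAMyA3QDdgN0A7oDdAP+A3QAAgO4AEYDuACKA7gAzgO4ARIDuAFWA7gBmgO4Ad4DuAIiA7gCZgO4AqoDuALuA7gDMgO4A3YDuAO6A7gD/gO4AAID/ABGA/wAigP8AM4D/AESA/wBVgP8AZoD/AHeA/wCIgP8AmYD/AKqA/wC7gP8AzID/AN2A/wDugP8A/4D/AJCi1ui1lZeHh4d3h3d3d4d1dGRkUsWEtpfXl3V2h4eHsnBgoJCFh4eHd4eHh3d3hpWHhoWTxZTHmNiXdXaHh3fZxbb31YR3h4d3h3eHh4aFhqiWhHHH6abI29fFx5eHh6fX+9hzZYeGd3eGdoaoh4SWuJd0gdfZl8aVlpS1x4aHhpa0oqWThoiGh4iHhpeWY3W5qKTC+enJyaaEcaXFlnWFhZSGyHRzhnaHh4eGhra2tdjJtrOzhdnH+uiwsunJtvj36fn59saFdYeHh4eFhLbJp4eXl4Vjo5S2pGCC+JWlx9b6+MOyxXV1l4eIh3Z0coKSgYOFhnampYBwIJPUlMhio7NgkMSmlnRydIeGk5R0hKPDgHKEp6aBs7Zyk8fop5bIlFCU+KWTkqGQcmOlyHOk1vm1gIJhcHOn2dW255aGtYOgc2HX59fo+sdwY7bHlIBwtPfpkJTXxba3tMnIl5a4gsbIo6XFuJbI+ZGRlpa215OA1vywpaWDlZWl2bi3laiittm3pNb7+Lf45oGFZYbI68Pg14CHdnVxYoTn9oG1dXV0tZeWcZOhopTns6aElsjqyMJwhXd3d3dgc+f1YMh2ZXPI2bZwcJTIlveClKbX19r+xoB3d3eHd3Nx5/iQo3d1lJRwkKTHt4W36IKC2Pe1yOeRcXd3h4d3hZDq/KNRd3Zjg5S2+9fH+PrrspL4p3WEw4Nzd4eHh3eHkOf3oHOHhoKlyOfa+Pj19fqgxumVhmW3pYSHd3eHh4eEoaKilod2c3S2+PfocWCg9ZDnpre3l5Z0dYeGhod3h4eGdKXJh4aEtua0cYCAtPWklKVjhaW2lGR0c6SDcoKDh3d3c7iHdnXFlYRkUoO5+HKQcHCBhJa3lYdztrVTlMOAhYeFpId1lsZ0hHRzlJb35LalpZNycoOFl3G32aXX28ahhYeGh3S3lpaXhnNjdMf26Li4l3Z1lqeWkqjrx8e6yaR0doSnpsmUt3Z3dVJjwoLXuLfXx5Wjo5PE2fvIt9m2o4SDpXSFlHTIh5eEcqT72LemlpbH6unFopTItqODolJzlaa5h4aWlqaoloOz4+j5+fn69/f6+/bi1MfB5aWmY1N1l6h3dnWot5d1hZOilKW2x+fHtrfXhUFQgLD3yIRhUpOihXeHdae1hHR3hnJwgoBQ5MZkdcWjYHDU6PSQYFJz2LVzl5eGlsi4lYSHd3VylnLE1mNhoZBygcj7+OrWkpTpp4KHl5iGqNmGhIeHd4SWlpOjgYWUhIaClrjp+7WyxsmngXaHmJen2peFhoeHh3STc3OFqKe2pnNzpdf4ppKnucdip5aIiKamp4aFh3eHlammqJZ1dXWmt6W3x+iok4aHx9Q="/>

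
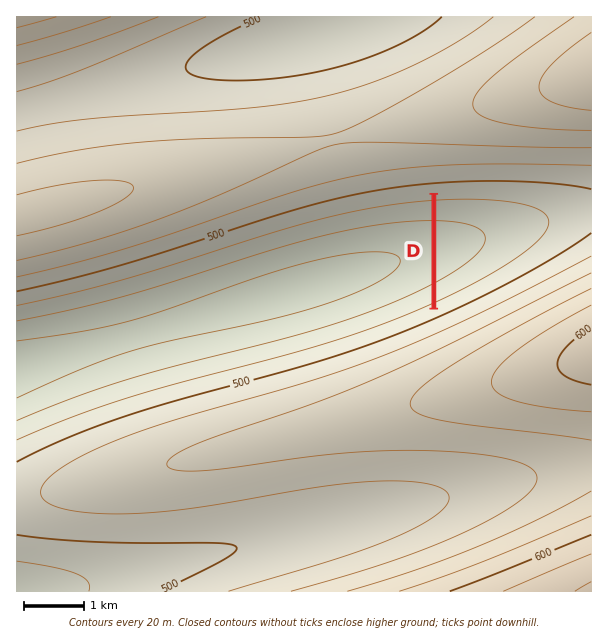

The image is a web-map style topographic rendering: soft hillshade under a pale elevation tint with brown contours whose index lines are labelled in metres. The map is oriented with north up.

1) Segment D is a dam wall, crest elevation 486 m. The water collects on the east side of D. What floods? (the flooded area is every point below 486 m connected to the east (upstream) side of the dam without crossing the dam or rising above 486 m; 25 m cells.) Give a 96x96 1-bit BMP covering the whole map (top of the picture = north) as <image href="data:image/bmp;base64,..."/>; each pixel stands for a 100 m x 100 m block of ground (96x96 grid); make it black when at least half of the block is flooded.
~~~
<image width="96" height="96" href="data:image/bmp;base64,Qk2+BAAAAAAAAD4AAAAoAAAAYAAAAGAAAAABAAEAAAAAAIAEAAATCwAAEwsAAAIAAAAAAAAA////AAAAAAAAAAAAAAAAAAAAAAAAAAAAAAAAAAAAAAAAAAAAAAAAAAAAAAAAAAAAAAAAAAAAAAAAAAAAAAAAAAAAAAAAAAAAAAAAAAAAAAAAAAAAAAAAAAAAAAAAAAAAAAAAAAAAAAAAAAAAAAAAAAAAAAAAAAAAAAAAAAAAAAAAAAAAAAAAAAAAAAAAAAAAAAAAAAAAAAAAAAAAAAAAAAAAAAAAAAAAAAAAAAAAAAAAAAAAAAAAAAAAAAAAAAAAAAAAAAAAAAAAAAAAAAAAAAAAAAAAAAAAAAAAAAAAAAAAAAAAAAAAAAAAAAAAAAAAAAAAAAAAAAAAAAAAAAAAAAAAAAAAAAAAAAAAAAAAAAAAAAAAAAAAAAAAAAAAAAAAAAAAAAAAAAAAAAAAAAAAAAAAAAAAAAAAAAAAAAAAAAAAAAAAAAAAAAAAAAAAAAAAAAAAAAAAAAAAAAAAAAAAAAAAAAAAAAAAAAAAAAAAAAAAAAAAAAAAAAAAAAAAAAAAAAAAAAAAAAAAAAAAAAAAAAAAAAAAAAAAAAAAAAAAAAAAAAAAAAAAAAAAAAAAAAAAAAAAAAAAAAAAAAAAAAAAAAAAAAAAAAAAAAAAAAAAAAAAAAAAAAAAAAAAAAAAAAAAAAAAAAAAAAAAAAAAAAAAAAAAAAAAAAAAAAAAAAAAAAAAAAAAAAAAAAAAAAAAAAAAAAAAAAAAAAAAAAAAAAAAAAAAAAAAAAAAAAAAAAAAAAAAAAAAAAAAAAAAAAAAAAAAAAAAAAAAAAAAAAAAAAAAAAMAAAAAAAAAAAAAAAPAAAAAAAAAAAAAAAPwAAAAAAAAAAAAAAP8AAAAAAAAAAAAAAP/AAAAAAAAAAAAAAP/wAAAAAAAAAAAAAP/8AAAAAAAAAAAAAP/+AAAAAAAAAAAAAP//gAAAAAAAAAAAAP//wAAAAAAAAAAAAP//4AAAAAAAAAAAAP//8AAAAAAAAAAAAP//+AAAAAAAAAAAAP///AAAAAAAAAAAAP///AAAAAAAAAAAAP///AAAAAAAAAAAAP//8AAAAAAAAAAAAP//gAAAAAAAAAAAAA+AAAAAAAAAAAAAAAAAAAAAAAAAAAAAAAAAAAAAAAAAAAAAAAAAAAAAAAAAAAAAAAAAAAAAAAAAAAAAAAAAAAAAAAAAAAAAAAAAAAAAAAAAAAAAAAAAAAAAAAAAAAAAAAAAAAAAAAAAAAAAAAAAAAAAAAAAAAAAAAAAAAAAAAAAAAAAAAAAAAAAAAAAAAAAAAAAAAAAAAAAAAAAAAAAAAAAAAAAAAAAAAAAAAAAAAAAAAAAAAAAAAAAAAAAAAAAAAAAAAAAAAAAAAAAAAAAAAAAAAAAAAAAAAAAAAAAAAAAAAAAAAAAAAAAAAAAAAAAAAAAAAAAAAAAAAAAAAAAAAAAAAAAAAAAAAAAAAAAAAAAAAAAAAAAAAAAAAAAAAAAAAAAAAAAAAAAAAAAAAAAAAAAAAAAAAAAAAAAAAAAAAAAAAAAAAAAAAAAAAAAAAAAAAAAAAAAAAAAAAAAAAAAAA="/>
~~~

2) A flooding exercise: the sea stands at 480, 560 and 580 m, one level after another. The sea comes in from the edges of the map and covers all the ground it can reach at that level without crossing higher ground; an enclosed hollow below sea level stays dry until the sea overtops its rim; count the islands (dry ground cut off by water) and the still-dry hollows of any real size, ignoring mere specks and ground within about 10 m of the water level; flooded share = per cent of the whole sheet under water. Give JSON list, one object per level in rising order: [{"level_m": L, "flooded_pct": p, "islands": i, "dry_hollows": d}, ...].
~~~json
[{"level_m": 480, "flooded_pct": 18, "islands": 0, "dry_hollows": 0}, {"level_m": 560, "flooded_pct": 87, "islands": 0, "dry_hollows": 0}, {"level_m": 580, "flooded_pct": 95, "islands": 0, "dry_hollows": 0}]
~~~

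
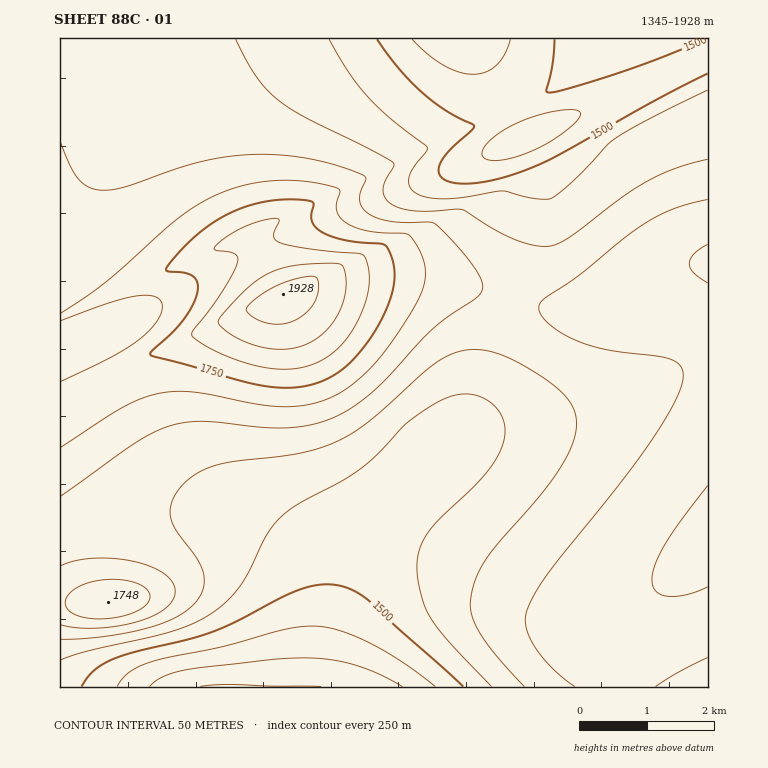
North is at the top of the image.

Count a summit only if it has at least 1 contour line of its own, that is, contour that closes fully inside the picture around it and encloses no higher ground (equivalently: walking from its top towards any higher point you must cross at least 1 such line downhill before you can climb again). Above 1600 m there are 2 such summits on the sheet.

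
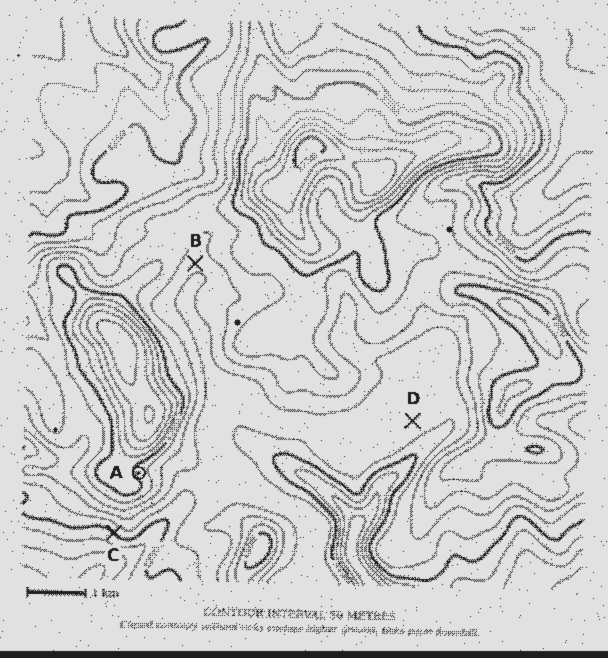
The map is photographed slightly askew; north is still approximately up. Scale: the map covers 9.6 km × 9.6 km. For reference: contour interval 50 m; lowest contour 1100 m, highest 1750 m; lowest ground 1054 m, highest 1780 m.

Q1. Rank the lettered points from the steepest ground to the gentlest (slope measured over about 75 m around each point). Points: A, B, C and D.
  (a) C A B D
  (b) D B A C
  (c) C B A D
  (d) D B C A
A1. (a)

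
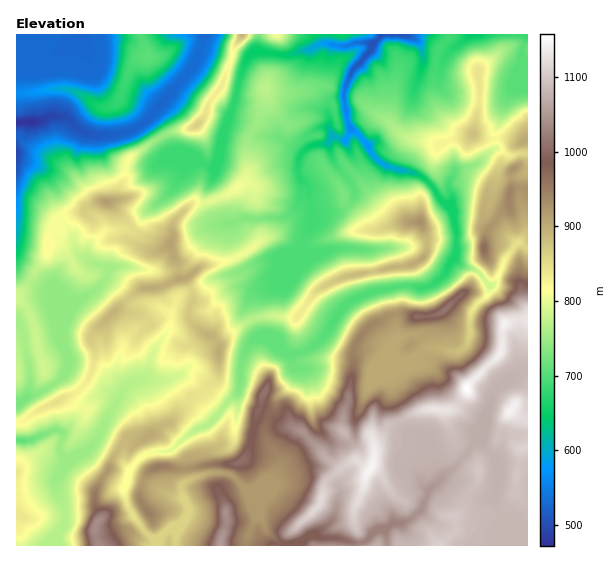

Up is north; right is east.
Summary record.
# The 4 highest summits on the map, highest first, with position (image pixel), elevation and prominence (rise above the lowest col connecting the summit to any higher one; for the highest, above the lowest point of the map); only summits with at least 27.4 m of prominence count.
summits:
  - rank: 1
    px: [467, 389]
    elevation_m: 1157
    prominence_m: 685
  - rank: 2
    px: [370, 469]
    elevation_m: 1147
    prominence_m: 62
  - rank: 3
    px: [510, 412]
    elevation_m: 1144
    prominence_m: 64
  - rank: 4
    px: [98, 521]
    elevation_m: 1039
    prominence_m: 176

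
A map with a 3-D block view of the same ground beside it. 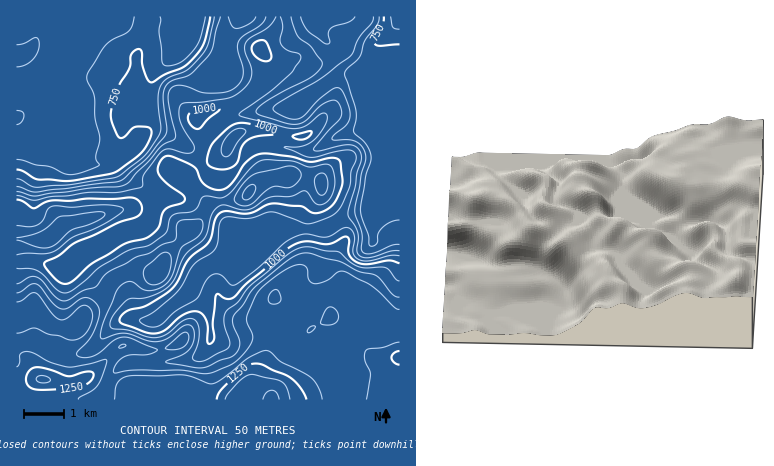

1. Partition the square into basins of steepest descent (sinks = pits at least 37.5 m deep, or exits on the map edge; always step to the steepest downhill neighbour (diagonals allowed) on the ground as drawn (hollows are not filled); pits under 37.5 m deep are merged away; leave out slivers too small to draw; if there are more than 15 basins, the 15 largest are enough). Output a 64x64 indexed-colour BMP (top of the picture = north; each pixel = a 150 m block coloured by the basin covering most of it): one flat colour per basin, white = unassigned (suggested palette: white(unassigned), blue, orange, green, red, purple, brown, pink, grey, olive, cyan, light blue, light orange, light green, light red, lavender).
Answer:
<image width="64" height="64" href="data:image/bmp;base64,Qk12CAAAAAAAAHYAAAAoAAAAQAAAAEAAAAABAAQAAAAAAAAIAAATCwAAEwsAABAAAAAAAAAA////ALR3HwAOf/8ALKAsACgn1gC9Z5QAS1aMAMJ34wB/f38AIr28AM++FwDox64AeLv/AIrfmACWmP8A1bDFABERERERERERERERERERERERERERERERERERERERERERERERERERERERERERERERERERERERERERERERERERERERERERERERERERERERERERERERERERERERERERERERERERIiIiIRERERERERERERERERERERERERERERERERERERIiIiIiIREREREREREREREREREREREREREREREREREREiIiIiIiERERERERERERERERERERERERERERERERERESIiIiIiIhERERERERERERERERERERERERERERERERERIiIiIiIiIRERERERERERERERERERERERERERERERERESIiIiIiIiEREiIRERERERERERERERERERERERERERERIiIiIiIiIiIiIiIhERERERERERERERERERERERERERESIiIiIiIiIiIiIiIRERERERERERERERERERERERERERIiIiIiIiIiIiIiIiEREREREREREREREREREREREREREhERIiIiIiIiIiIiIiIiIRERERERERIRERERERERERERERESIiIiIiIiIiIiIiIiIiIREREREiIREREREREREREREREiIiIiIiIiIiIiIiIiIiIREREiIiERERESIhERERERERIiIiIiIiIiIiIiIiIiIhEREiIiIhERESIiERERERERESIiIiIiIiIiIiIiIiIiISIiIiIiIRESIiIREREREREREiIiIiIiIiIiIiIiIiIiIiIiIiIiIiIiIhERERERERESIiIiIiIiIiIiIiIiIiIiIiIiIiIiIiIiEREREREREREiIiIiIiIiIiIiIiIiIiIiIiIiIiIiIiIRERERERERERIiIiIiIiIiIiIiIiIiIiIiIiIiIiIiIhERERERERERERERESIiIiIiIiIiIiIiIiIiIiIiIiIiEREREREREREREREREiIiIiIiIiIiIiIiIiIiIiIiIiIRERERERERERERERESIiIiIiIiIiIiIiIiIiIiIiIiIhEREREREREREREREREiIiIiIiIiIiIiIiIiIiIiIiIiERERERERERERERERERIiIiIiIiIiIiIiIiIiIiIiIiIRERERERERERERERERESIiIiIiIiIiIiIiIiIiIiIiIhERERERERERERERERERIiIiIiIiIiIiIiIiIiIiIiIiERERERERERERERERERESIiIiIiIiIiIiIiIiIiIiIiIREREREREREREREREREREiIiIiIiIiIiIiIiIiIiIiIhERERERERERERERERERERIiIiIiIiIiIiIiIiIiIiIiERERERERERERERERERERESIiIiIiIiIiIiIiIiIiIiIRERERERERERERERERERERIiIiIiIiIiIiIiIiIiIiIhERERERERERERERERERERERERIiIiIiIiIiIiIiIiIiERERERERERERERERERERERERERIiIiIiIiIiIiIiIiIRERERERERERERERERERERERERESIiIiIiIiIiIiIiIhEREREREREREREREREREREREREREiIiIiIiIiIiIiIiERERERERERERERERERERERERERERIiIiIiIiIiIiIiIREREREREREREREREREREREREREREiIiIiIiIiIiIiIhEREREREREREREREREREREREREREiIiIiIiIiIiIiIiERERERERERERERERERERERERERESIiIiIiIiIiIiIiIRERERERERERERERERERERERERERIiIiIiIiIiIiIiIhEREREREREREREREREREREREREREiIiIiIiIiIiIiIiERERERERERERERERERERERERERESIiIiIiIiIiIiIiIRERERERERERERERERERERERERESIiIiIiIiIiIiIiIhERERERERERERERERERERERESIiIiIiIiIiIiIiIiIiERERERERERERERERERERERERIiIiIiIiIiIiIiIiIiIRERERERERERERERERERMRERIiIiIiIiIiIiIiIiIiIhERERERERERERERERERMxEREiIiIiIiIiIiIiIiIiIiERERERERERERERMzMzMzEREREiIiIiIiIiIiIiIiIiIREREREREREREREzMzMzMREREREiIiIiIiIiIiIiIiIhERERERERERERETMzMzMxERERERIiIiIiIiIiIiIiIiERERERERERERERMzMzMzMRERERESIiIiIiIiIiIiIiIRERERERERERERMzMzMzMxERERERIiIiIiIiIiIiIiIhEREREREREREREzMzMzMzMREREREiIiIiIiIiIiIiIiERERERERERERETMzMzMzMzERERERIiIiIiIiIiIiIiIRERERERERERERMzMzMzMzMREREREiIiRERCIiIiIiIhEREREREREREREzMzMzMzMzERERFERERERERCIiIiIiERERERERERERERMzMzMzMzMREREUREREREREQiIiIiIREREREREREREREzMzMzMzMxERERRERERERERCIiIiIhERERERERERERETMzMzMzMzEREREUREREREREIiIiIiERERERERERERERMzMzMzMzMRERERFERERERERCIiIiIREREREREREREREzMzMzMzMzEREREURERERERERCIiIhERERERERERERERMzMzMzMzMRERERFEREREREREIiIi"/>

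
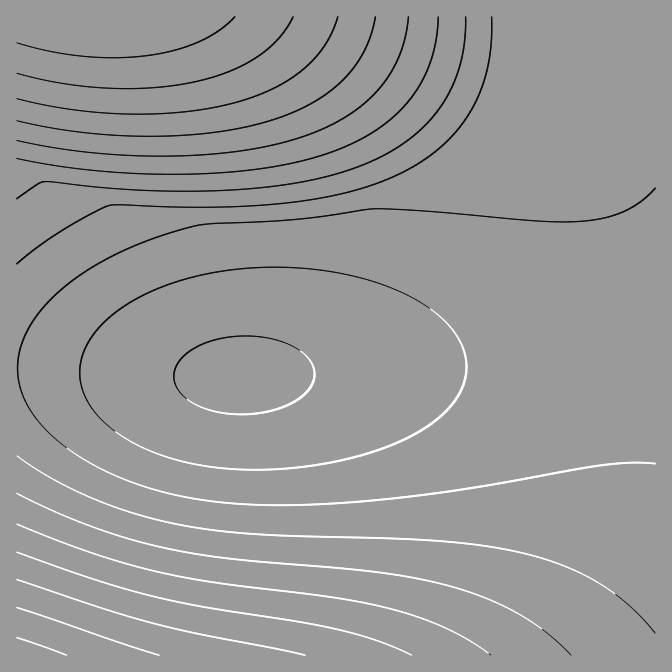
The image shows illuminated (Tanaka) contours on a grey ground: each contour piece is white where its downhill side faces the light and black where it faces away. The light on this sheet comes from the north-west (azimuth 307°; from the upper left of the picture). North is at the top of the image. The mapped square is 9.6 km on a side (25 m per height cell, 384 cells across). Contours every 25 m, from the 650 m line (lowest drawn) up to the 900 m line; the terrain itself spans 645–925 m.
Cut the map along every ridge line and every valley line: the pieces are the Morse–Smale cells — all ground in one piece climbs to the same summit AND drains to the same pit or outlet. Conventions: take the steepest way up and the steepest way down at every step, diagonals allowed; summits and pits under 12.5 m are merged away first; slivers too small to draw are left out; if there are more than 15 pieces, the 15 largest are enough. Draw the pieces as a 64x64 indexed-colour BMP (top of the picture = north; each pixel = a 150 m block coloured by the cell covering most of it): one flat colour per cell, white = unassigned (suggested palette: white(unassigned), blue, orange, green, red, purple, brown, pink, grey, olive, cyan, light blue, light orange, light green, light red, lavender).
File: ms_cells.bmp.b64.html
<image width="64" height="64" href="data:image/bmp;base64,Qk12CAAAAAAAAHYAAAAoAAAAQAAAAEAAAAABAAQAAAAAAAAIAAATCwAAEwsAABAAAAAAAAAA////ALR3HwAOf/8ALKAsACgn1gC9Z5QAS1aMAMJ34wB/f38AIr28AM++FwDox64AeLv/AIrfmACWmP8A1bDFACIiIiIiIiIiIiIiIiIiIiIiIiIiIiIiIiIiIiIiIiIiIiIiIiIiIiIiIiIiIiIiIiIiIiIiIiIiIiIiIiIiIiIiIiIiIiIiIiIiIiIiIiIiIiIiIiIiIiIiIiIiIiIiIiIiIiIiIiIiIiIiIiIiIiIiIiIiIiIiIiIiIiIiIiIiIiIiIiIiIiIiIiIiIiIiIiIiIiIiIiIiIiIiIiIiIiIiIiIiIiIiIiIiIiIiIiIiIiIiIiIiIiIiIiIiIiIiIiIiIiIiIiIiIiIiIiIiIiIiIiIiIiIiIiIiIiIiIiIiIiIiIiIiIiIiIiIiIiIiIiIiIiIiIiIiIiIiIiIiIiIiIiIiIiIiIiIiIiIiIiIiIiIiIiIiIiIiIiIiIiIiIiIiIiIiIiIiIiIiIiIiIiIiIiIiIiIiIiIiIiIiIiIiIiIiIiIiIiIiIiIiIiIiIiIiIiIiIiIiIiIiIiIiIiIiIiIiIiIiIiIiIiIiIiIiIiIiIiIiIiIiIiIiIiIiIiIiIiIiIiIiIiIiIiIiIiIiIiIiIiIiIiIiIiIiIiIiIiIiIiIiIiIiIiIiIiIiIiIiIiIiIiIiIiIiIiIiIiIiIiIiIiIiIiIiIiIiIiIiIiIiIiIiIiIiIiIiIiIiIiIiIiIiIiIiIiIiIiIiIiIiIiIiIiIiIiIiIiIiIiIiIiIiIiIiIiIiIiIiIiIiIiIiIiIiIiIiIiIiIiIiIiIiIiIiIiIiIiIiIiIiIiIiIiIiIiIiIiIiIiIiIiIiIiIiIiIiIiIiIiIiIiIiIiIiIiIiIiIiIiIiIiIiIiIiIiIiIiIiIiIiIiIiIiIiIiIiIiIiIiIiIiIiIiIiIiIiIiIiIiIiIiIiIiIiIiIiIiIiIiIiIiIiIiIiIiIiIiIiIiIiIiIiIiIiIiIiIiIiIiIiIiIiIiIiIiIiIiIiIiIiIiIiIiIiIiIiIiIiIiIiIiIiIiIiIiIiIiIiIiIiIiIiIiIiIiIiIiIiIiIiIiIiIiIiIiIiIiIiIiIiIiIiIiIiIiIiIiIiIiIiIiIiIiIiIiIiIiIiIiIiIiIiIiIiIiIiIiIiIiIiIiIiIiIiIiIiIiIiIiIiIiIiIiIiIiIiIiIiIiIiIiIiIiIiIiIiIiIiIiIiIiIiIiIiIiIiIiIiIiIiIiIiIiIiIiIiIiIiIiIiIiIiIiIiIiIiIiIiIREREREREREREREREREiIiIiIiIiIiIiIiIiIiIREREREREREREREREREREREREREREREREiIiIiIiIiIhERERERERERERERERERERERERERERERERERERERIiIiERERERERERERERERERERERERERERERERERERERERERERERERERERERERERERERERERERERERERERERERERERERERERERERERERERERERERERERERERERERERERERERERERERERERERERERERERERERERERERERERERERERERERERERERERERERERERERERERERERERERERERERERERERERERERERERERERERERERERERERERERERERERERERERERERERERERERERERERERERERERERERERERERERERERERERERERERERERERERERERERERERERERERERERERERERERERERERERERERERERERERERERERERERERERERERERERERERERERERERERERERERERERERERERERERERERERERERERERERERERERERERERERERERERERERERERERERERERERERERERERERERERERERERERERERERERERERERERERERERERERERERERERERERERERERERERERERERERERERERERERERERERERERERERERERERERERERERERERERERERERERERERERERERERERERERERERERERERERERERERERERERERERERERERERERERERERERERERERERERERERERERERERERERERERERERERERERERERERERERERERERERERERERERERERERERERERERERERERERERERERERERERERERERERERERERERERERERERERERERERERERERERERERERERERERERERERERERERERERERERERERERERERERERERERERERERERERERERERERERERERERERERERERERERERERERERERERERERERERERERERERERERERERERERERERERERERERERERERERERERERERERERERERERERERERERERERERERERERERERERERERERERERERERERERERERERERERERERERERERERERERERERERERERERERERERERERERERERERERERERERERERERERERERERERERERERERERERERERERERERERERERERERERERERERERERERERERERERERERERERERERERERERERERERERERERERERERERERERERERERERERERERERERERERERERERERERERERERERERERERERERERERERERERERERERERERERERERERERERERERERERERERERERERERERERERERERERERERERERERERERERERERERERERERERERERERERERERERERERERERERERERERERERERERERERERERERERERERERERERERERERERERER"/>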